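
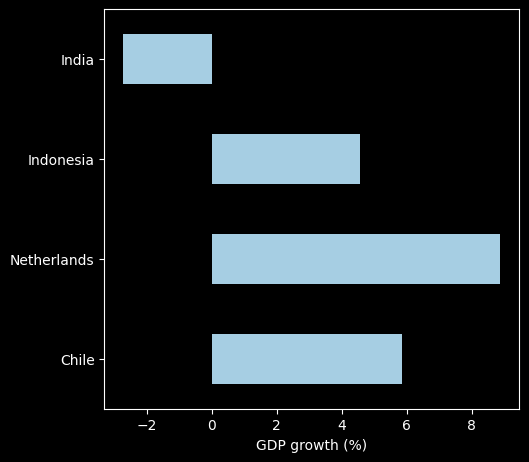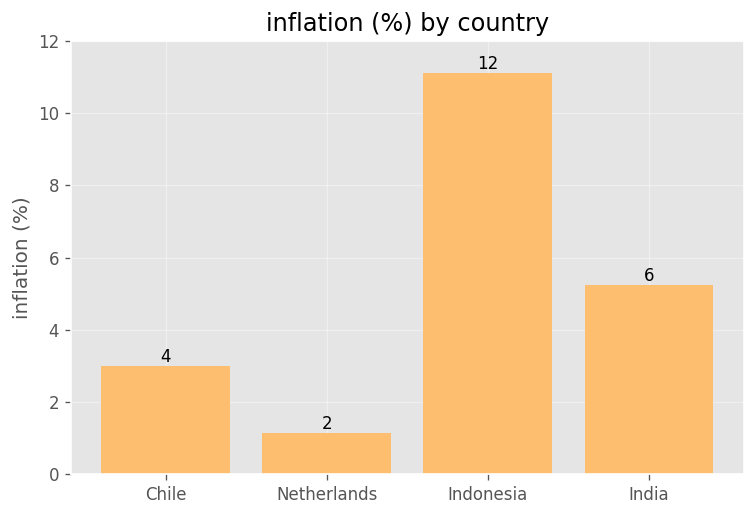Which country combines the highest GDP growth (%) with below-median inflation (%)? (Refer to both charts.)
Netherlands

Chart 2 median inflation (%) ≈ 4; below-median countries: Chile, Netherlands. Among those, Netherlands has the highest GDP growth (%) (≈ 9).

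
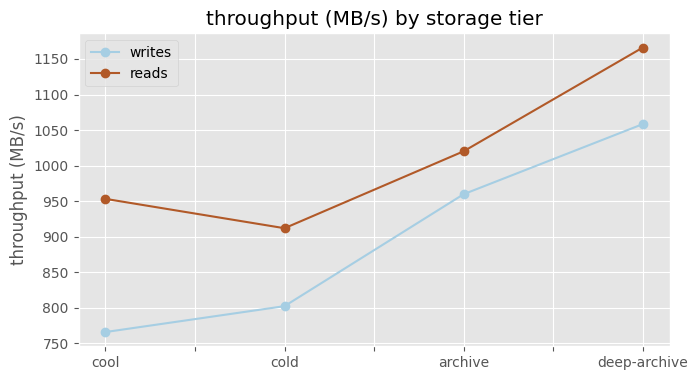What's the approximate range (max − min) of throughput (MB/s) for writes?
≈ 300

Max deep-archive ≈ 1050, min cool ≈ 750; range ≈ 300.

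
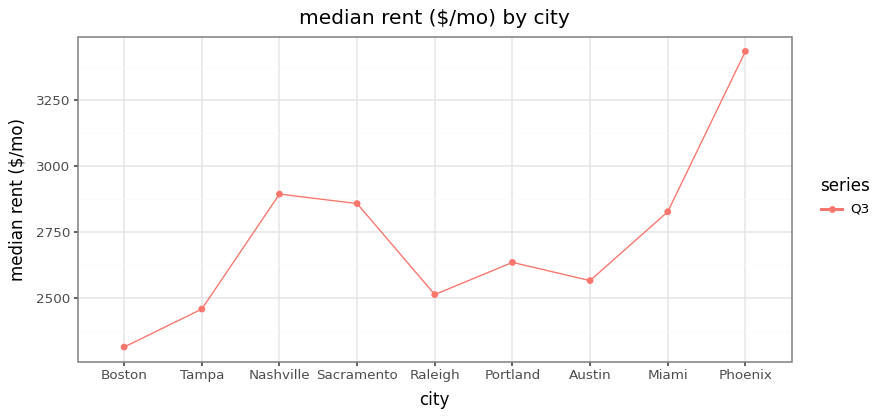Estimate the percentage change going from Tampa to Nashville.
≈ +16%

Tampa ≈ 2500, Nashville ≈ 2900; (2900 − 2500) / 2500 ≈ +16%.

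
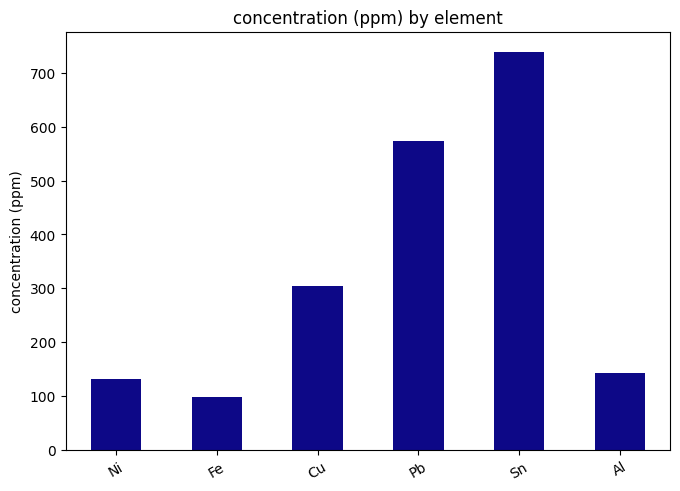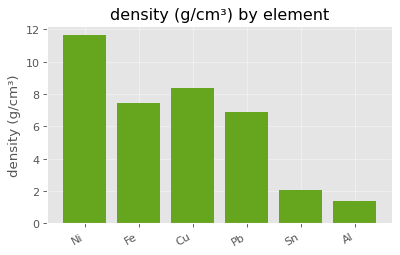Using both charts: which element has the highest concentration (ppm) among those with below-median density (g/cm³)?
Chart 2 median density (g/cm³) ≈ 8; below-median elements: Pb, Sn, Al. Among those, Sn has the highest concentration (ppm) (≈ 700).

Sn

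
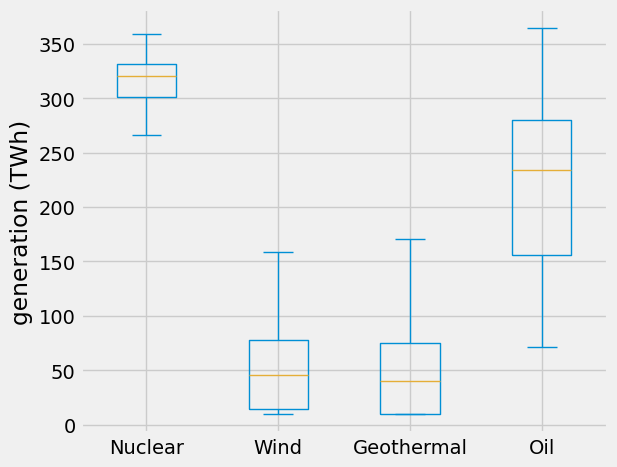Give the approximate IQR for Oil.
Q3 ≈ 275, Q1 ≈ 150; IQR ≈ 125.

≈ 125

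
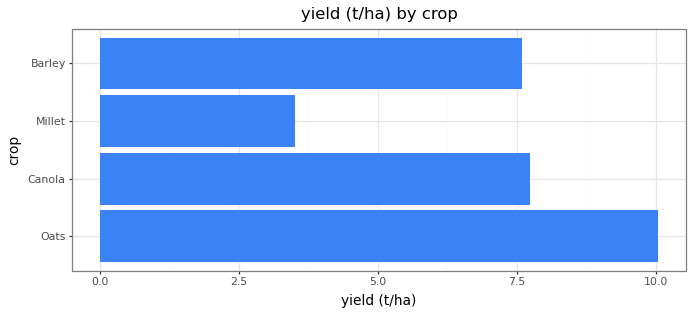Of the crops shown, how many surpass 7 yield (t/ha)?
3

Above 7: Oats, Canola, Barley.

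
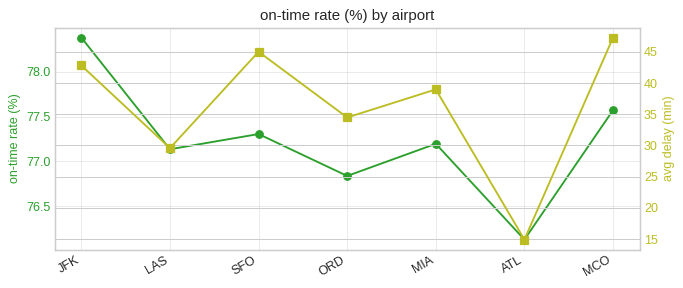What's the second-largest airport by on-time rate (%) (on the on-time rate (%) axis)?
Top 3 (on the on-time rate (%) axis): JFK ≈ 78.4, MCO ≈ 77.6, SFO ≈ 77.4.

MCO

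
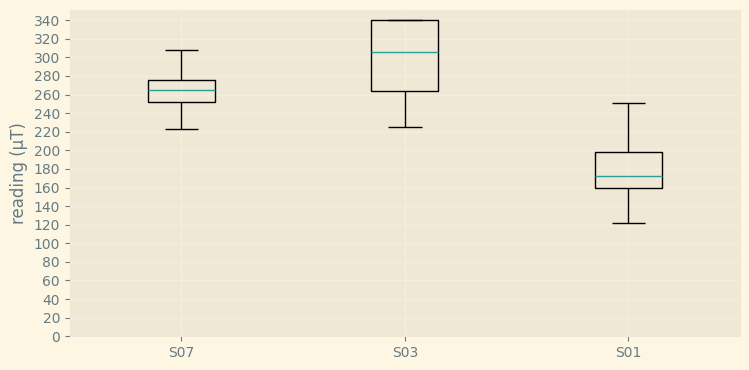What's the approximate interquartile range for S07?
Q3 ≈ 280, Q1 ≈ 260; IQR ≈ 20.

≈ 20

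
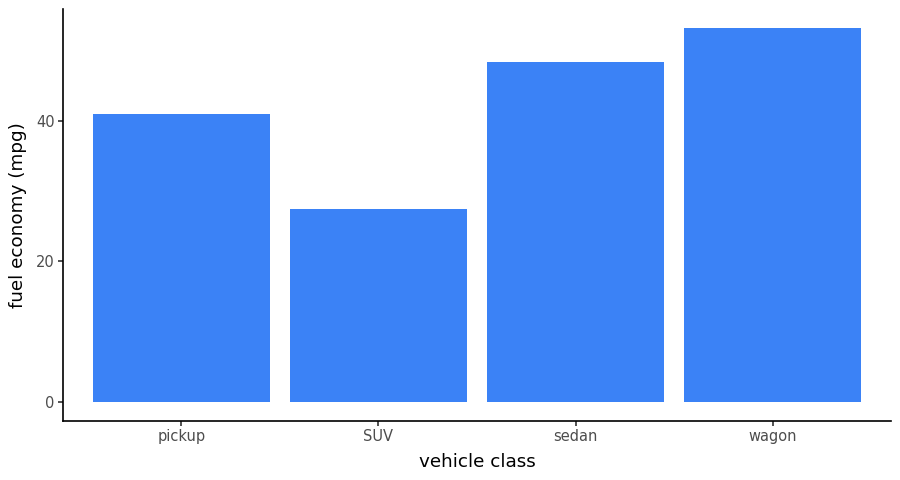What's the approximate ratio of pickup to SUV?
pickup ≈ 40, SUV ≈ 30; 40/30 ≈ 1.33.

≈ 1.33×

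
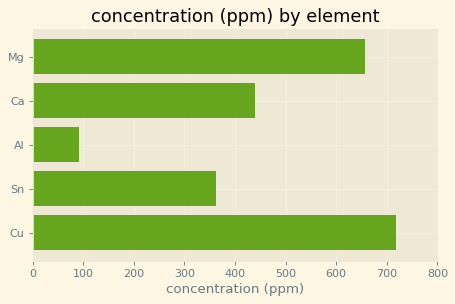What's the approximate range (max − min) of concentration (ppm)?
Max Cu ≈ 700, min Al ≈ 100; range ≈ 600.

≈ 600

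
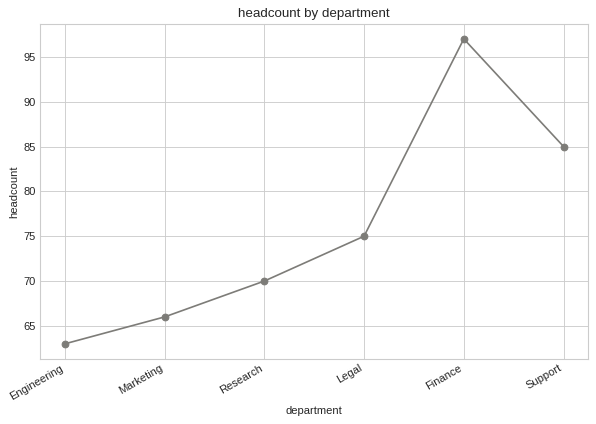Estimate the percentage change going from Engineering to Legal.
Engineering ≈ 65, Legal ≈ 75; (75 − 65) / 65 ≈ +15.4%.

≈ +15.4%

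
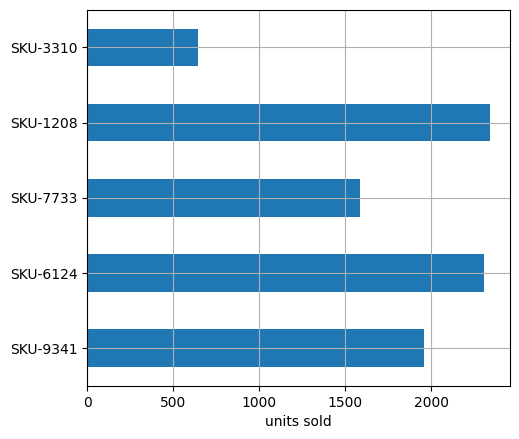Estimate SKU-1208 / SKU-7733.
SKU-1208 ≈ 2400, SKU-7733 ≈ 1600; 2400/1600 ≈ 1.5.

≈ 1.5×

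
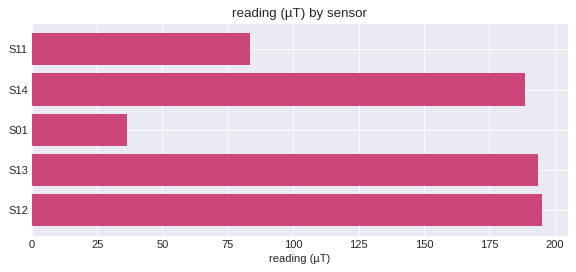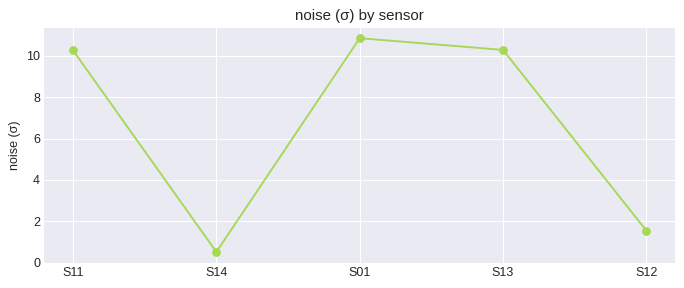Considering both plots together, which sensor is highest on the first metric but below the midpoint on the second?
Chart 2 median noise (σ) ≈ 10; below-median sensors: S14, S12. Among those, S12 has the highest reading (µT) (≈ 200).

S12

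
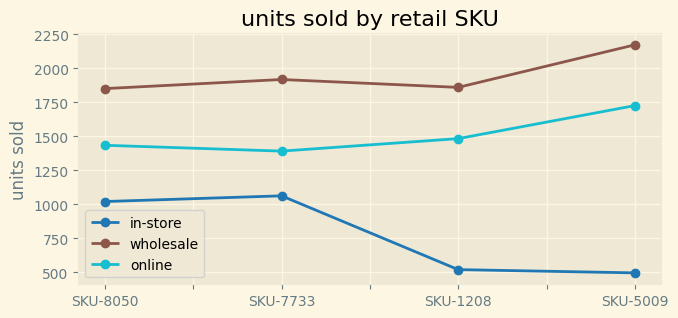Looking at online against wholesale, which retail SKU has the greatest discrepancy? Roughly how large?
SKU-7733, ≈ 600

SKU-7733: online ≈ 1400, wholesale ≈ 2000 → gap ≈ 600. Next-largest (SKU-5009) is only ≈ 400.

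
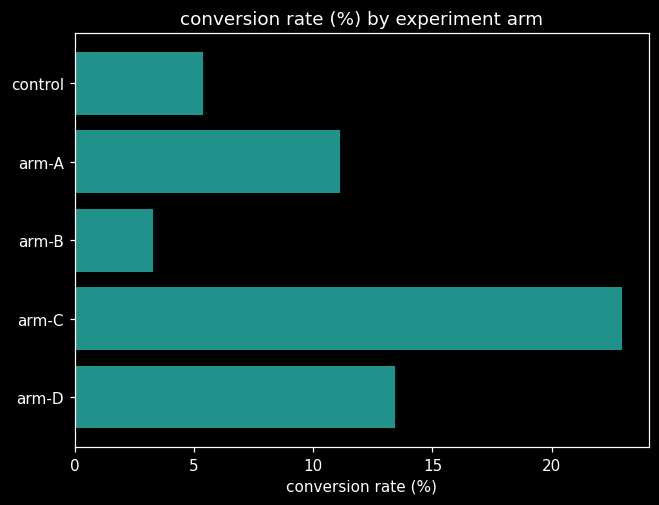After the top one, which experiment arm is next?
Top 3: arm-C ≈ 22, arm-D ≈ 14, arm-A ≈ 12.

arm-D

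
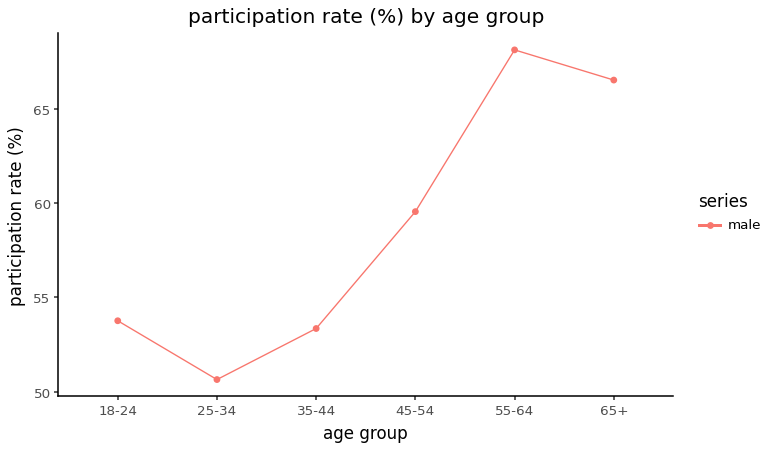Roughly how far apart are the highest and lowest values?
≈ 18

Max 55-64 ≈ 68, min 25-34 ≈ 50; range ≈ 18.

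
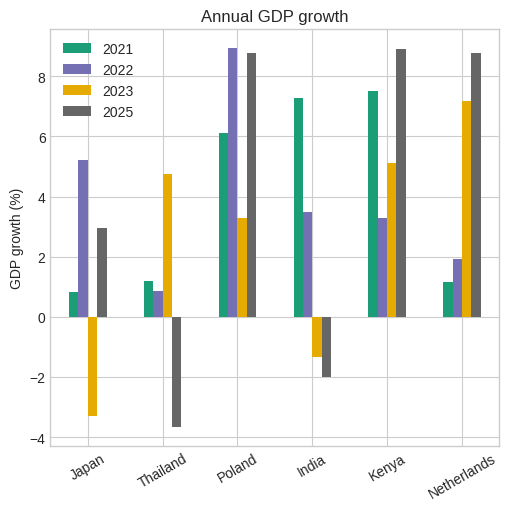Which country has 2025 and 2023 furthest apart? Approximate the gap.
Thailand, ≈ 8 %

Thailand: 2025 ≈ -4, 2023 ≈ 4 → gap ≈ 8. Next-largest (Japan) is only ≈ 6.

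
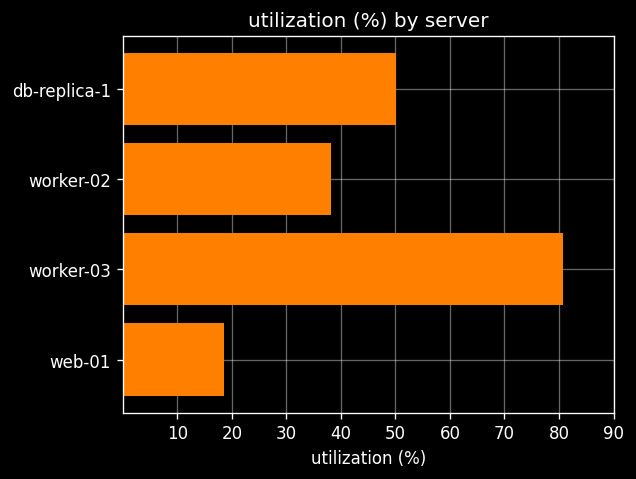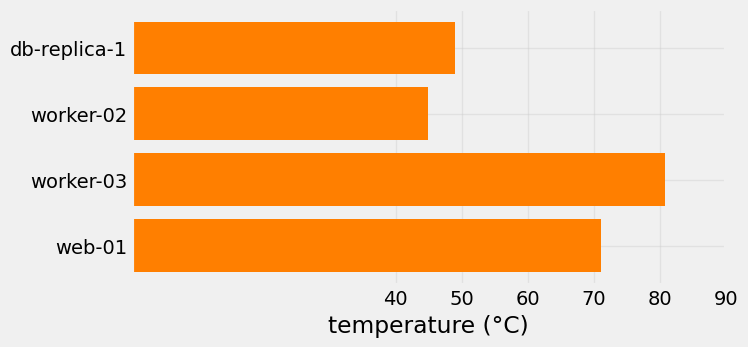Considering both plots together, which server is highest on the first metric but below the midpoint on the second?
db-replica-1

Chart 2 median temperature (°C) ≈ 60; below-median servers: db-replica-1, worker-02. Among those, db-replica-1 has the highest utilization (%) (≈ 50).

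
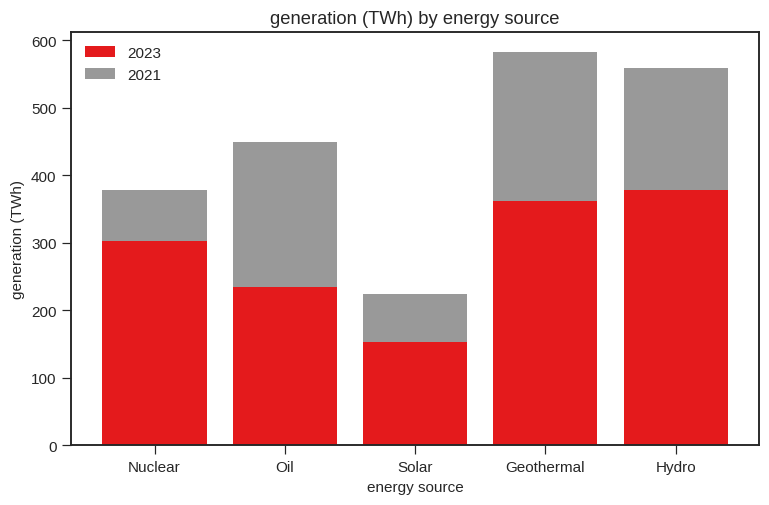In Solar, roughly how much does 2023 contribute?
≈ 150

2023 top ≈ 150, bottom ≈ 0; segment ≈ 150.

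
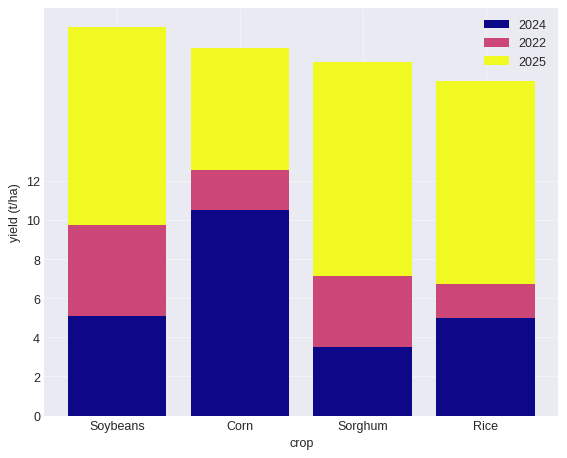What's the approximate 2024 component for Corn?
2024 top ≈ 10, bottom ≈ 0; segment ≈ 10.

≈ 10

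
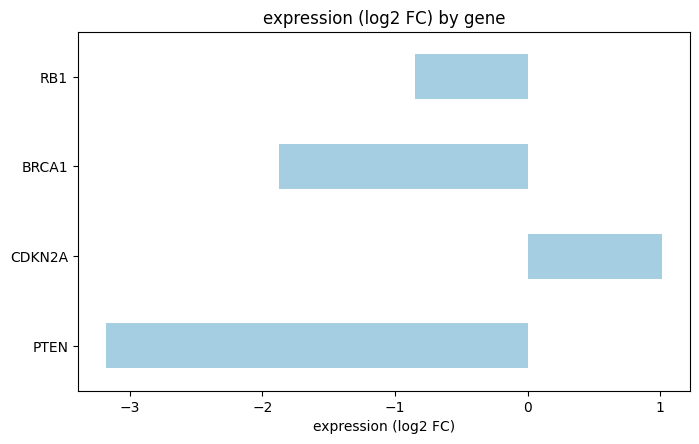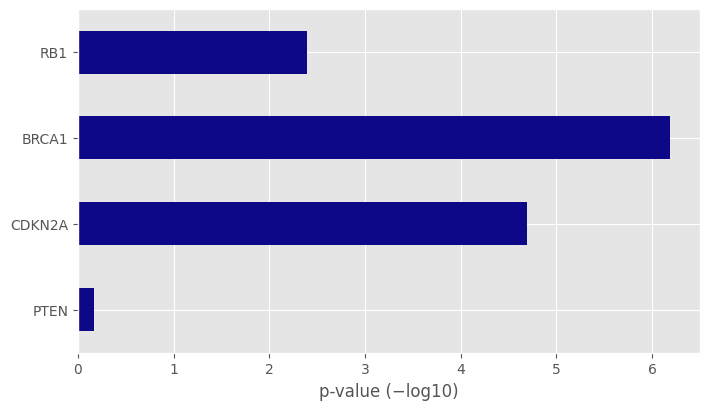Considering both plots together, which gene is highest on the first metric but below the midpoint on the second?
RB1

Chart 2 median p-value (−log10) ≈ 4; below-median genes: PTEN, RB1. Among those, RB1 has the highest expression (log2 FC) (≈ -0.9).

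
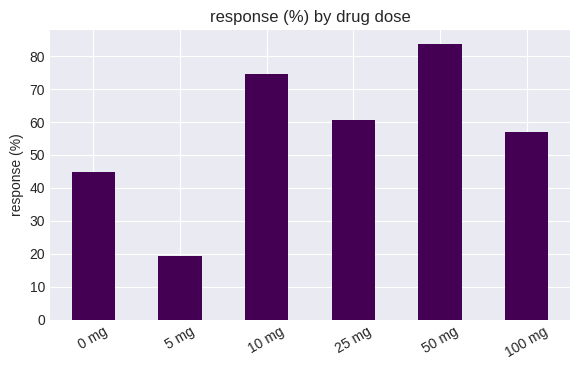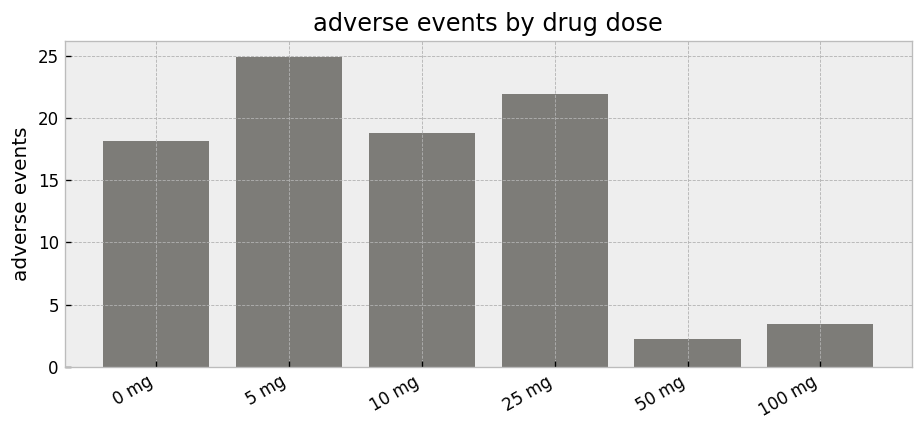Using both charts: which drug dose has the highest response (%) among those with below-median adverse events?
50 mg

Chart 2 median adverse events ≈ 20; below-median drug doses: 0 mg, 50 mg, 100 mg. Among those, 50 mg has the highest response (%) (≈ 80).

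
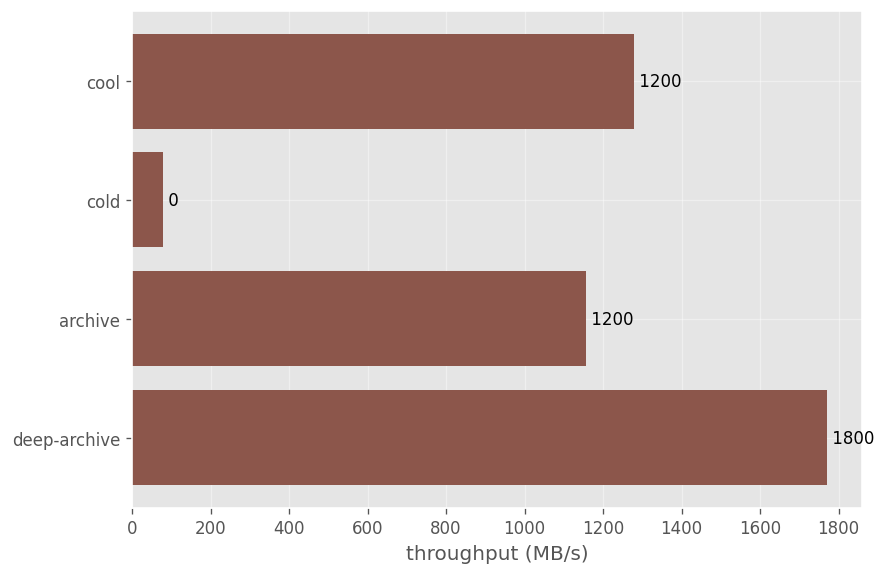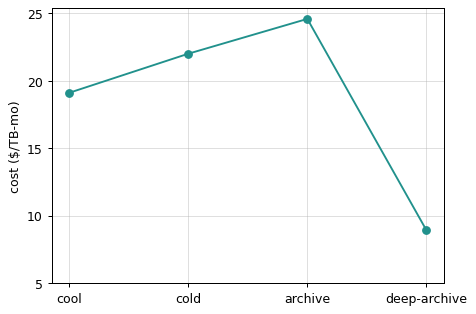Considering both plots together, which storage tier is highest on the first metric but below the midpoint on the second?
deep-archive

Chart 2 median cost ($/TB-mo) ≈ 20; below-median storage tiers: cool, deep-archive. Among those, deep-archive has the highest throughput (MB/s) (≈ 1800).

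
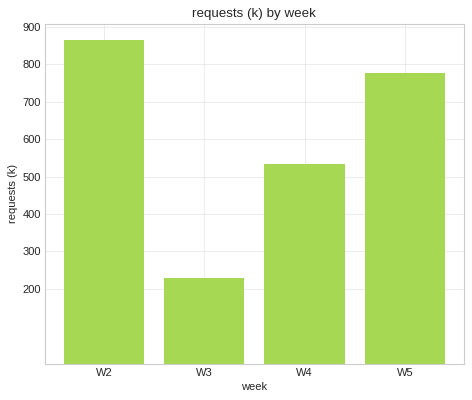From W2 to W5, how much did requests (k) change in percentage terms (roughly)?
W2 ≈ 900, W5 ≈ 800; (800 − 900) / 900 ≈ -11.1%.

≈ -11.1%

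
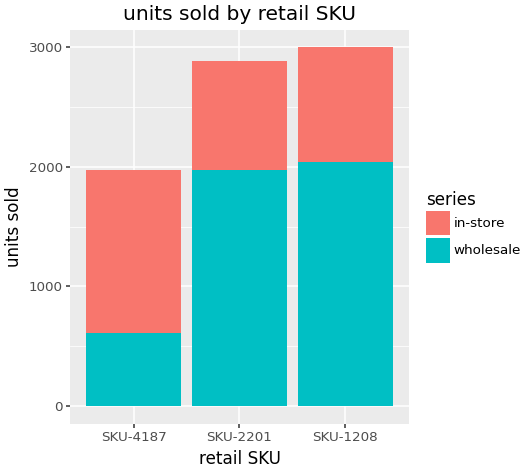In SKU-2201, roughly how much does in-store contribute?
in-store top ≈ 3000, bottom ≈ 2000; segment ≈ 1000.

≈ 1000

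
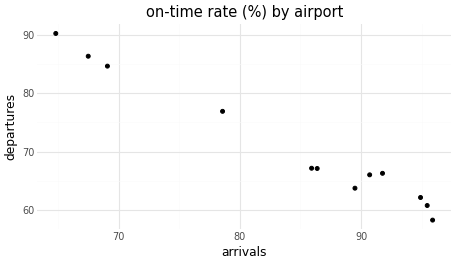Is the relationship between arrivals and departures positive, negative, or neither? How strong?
negative, strong

Points are negatively correlated; strong (|r| ≈ 1.0).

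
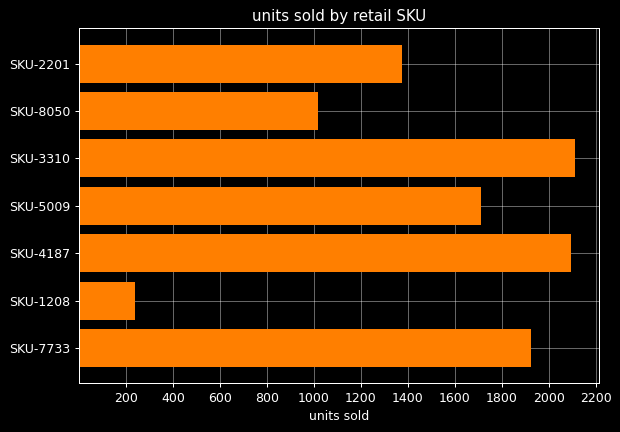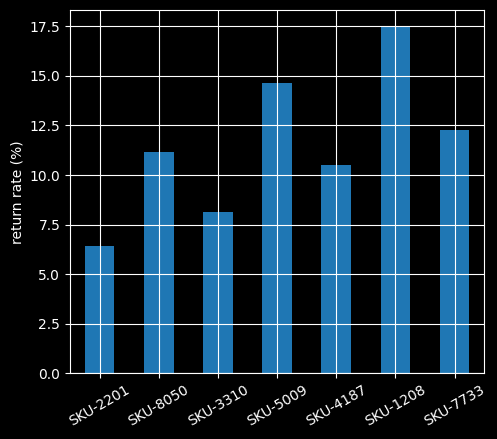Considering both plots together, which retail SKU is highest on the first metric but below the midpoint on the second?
Chart 2 median return rate (%) ≈ 12; below-median retail SKUs: SKU-2201, SKU-3310, SKU-4187. Among those, SKU-3310 has the highest units sold (≈ 2200).

SKU-3310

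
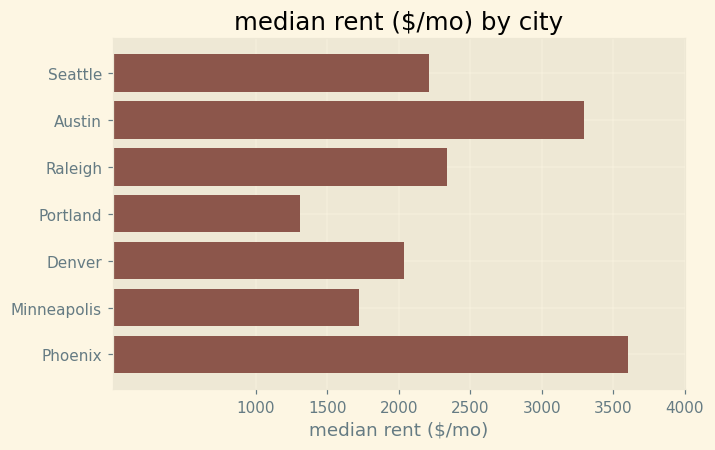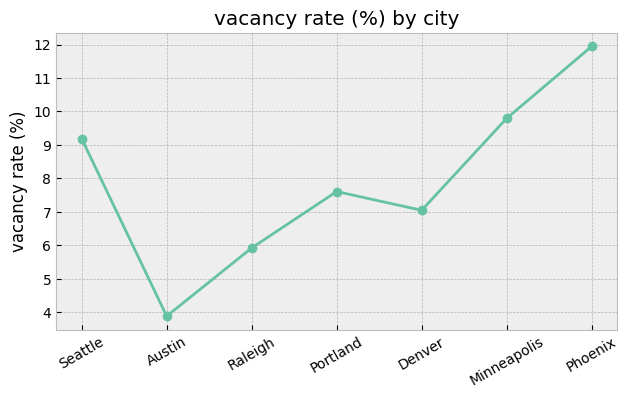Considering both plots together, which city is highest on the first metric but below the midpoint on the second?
Chart 2 median vacancy rate (%) ≈ 8; below-median cities: Austin, Raleigh, Denver. Among those, Austin has the highest median rent ($/mo) (≈ 3500).

Austin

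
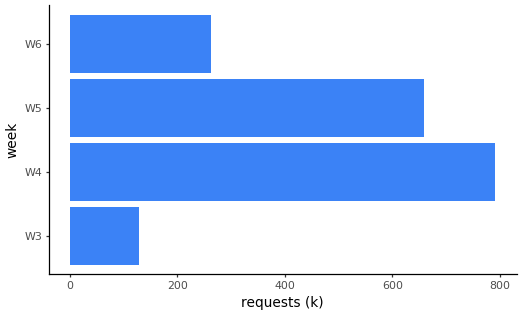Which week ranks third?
Top 4: W4 ≈ 800, W5 ≈ 700, W6 ≈ 300, W3 ≈ 100.

W6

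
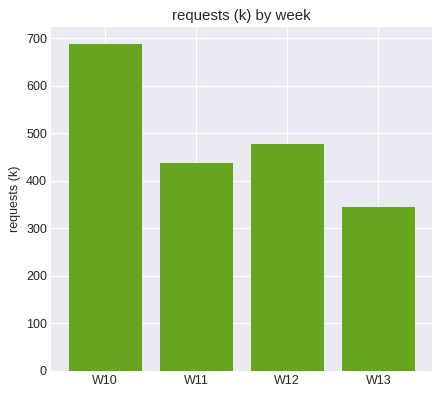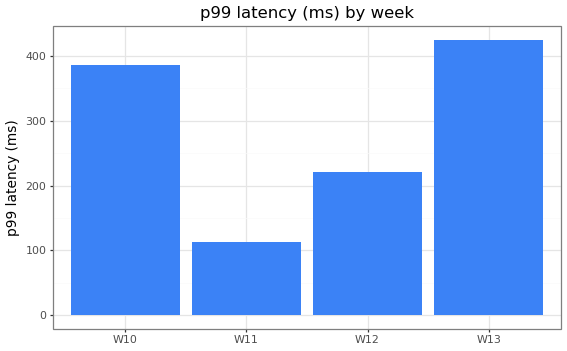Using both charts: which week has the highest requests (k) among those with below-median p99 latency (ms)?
W12

Chart 2 median p99 latency (ms) ≈ 300; below-median weeks: W11, W12. Among those, W12 has the highest requests (k) (≈ 500).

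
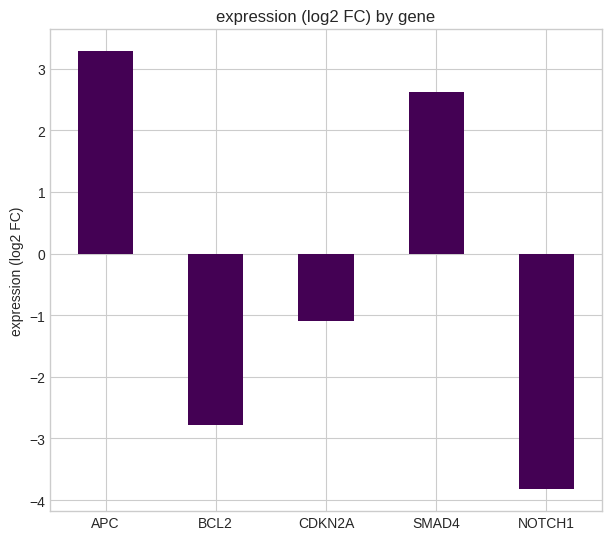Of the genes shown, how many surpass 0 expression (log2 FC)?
Above 0: APC, SMAD4.

2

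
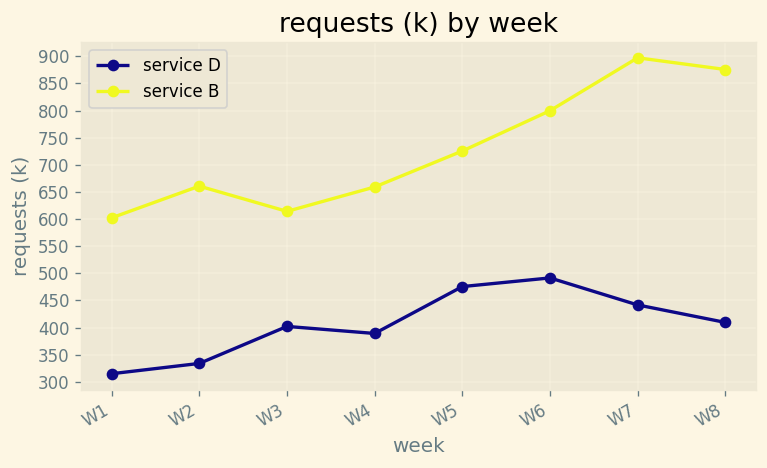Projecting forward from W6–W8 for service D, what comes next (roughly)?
Last three: 500, 450, 400 → slope ≈ -50/step → next ≈ 350.

≈ 350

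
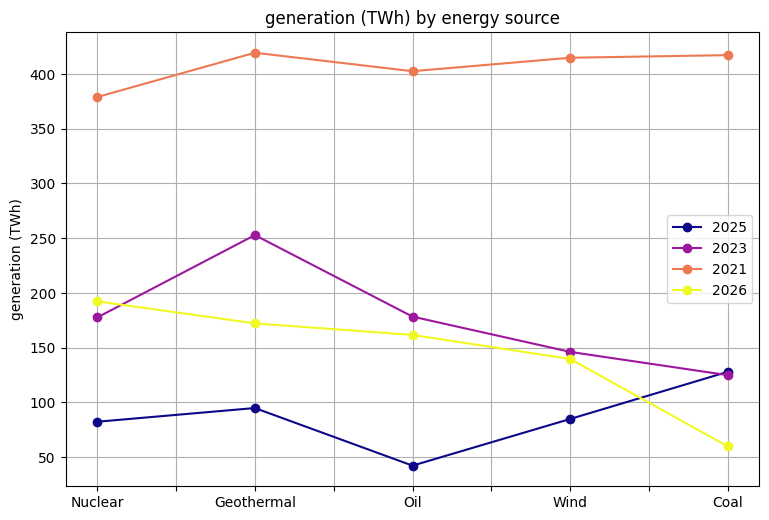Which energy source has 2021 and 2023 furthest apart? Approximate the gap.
Coal, ≈ 300 TWh

Coal: 2021 ≈ 400, 2023 ≈ 100 → gap ≈ 300. Next-largest (Wind) is only ≈ 250.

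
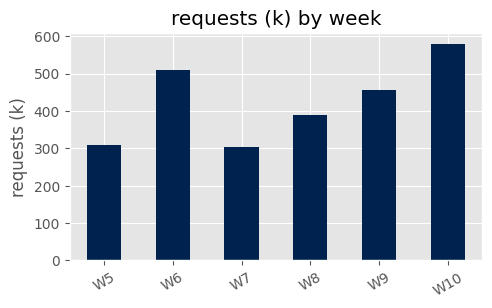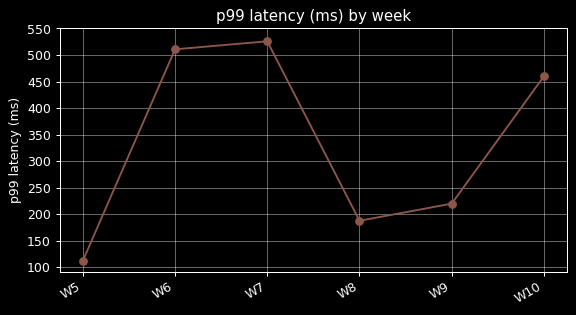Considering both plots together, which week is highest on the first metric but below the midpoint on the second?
Chart 2 median p99 latency (ms) ≈ 350; below-median weeks: W5, W8, W9. Among those, W9 has the highest requests (k) (≈ 500).

W9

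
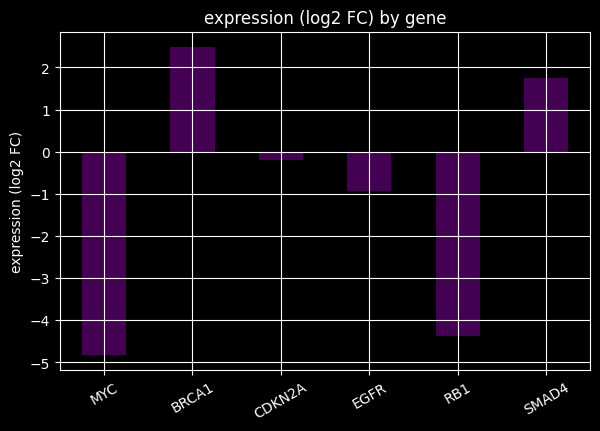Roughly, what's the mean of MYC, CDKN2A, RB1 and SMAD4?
(-5 + 0 + -4 + 2) / 4 ≈ -2.

≈ -2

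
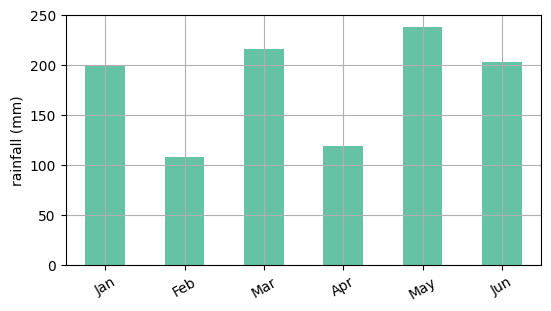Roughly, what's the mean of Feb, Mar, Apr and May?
(100 + 220 + 120 + 240) / 4 ≈ 170.

≈ 170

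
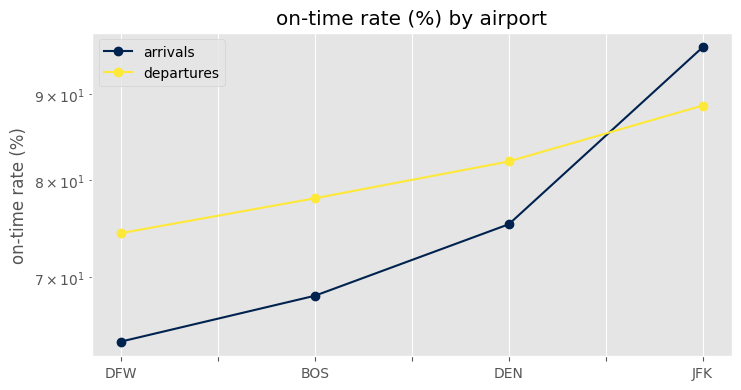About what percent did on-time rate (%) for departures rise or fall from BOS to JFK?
≈ +12.5%

BOS ≈ 80, JFK ≈ 90; (90 − 80) / 80 ≈ +12.5%.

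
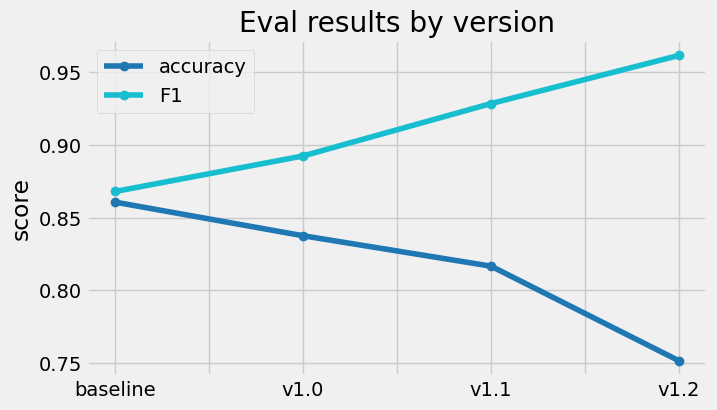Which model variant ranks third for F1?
v1.0

Top 4 for F1: v1.2 ≈ 0.96, v1.1 ≈ 0.92, v1.0 ≈ 0.90, baseline ≈ 0.86.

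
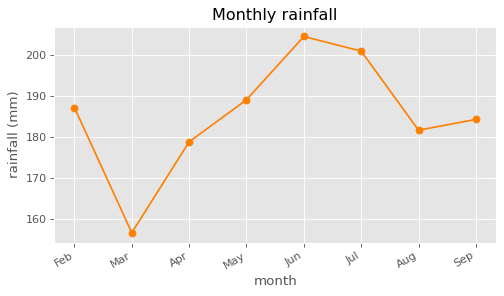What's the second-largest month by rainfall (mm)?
Top 3: Jun ≈ 205, Jul ≈ 200, May ≈ 190.

Jul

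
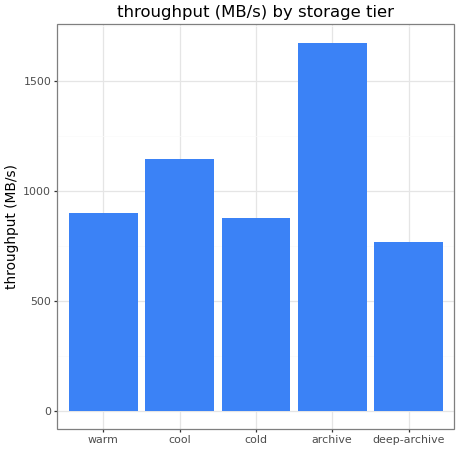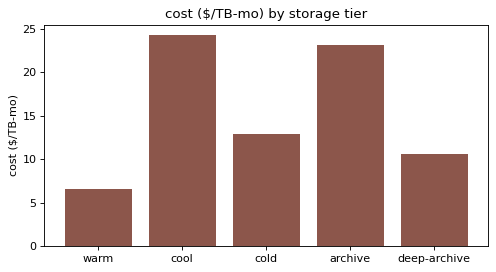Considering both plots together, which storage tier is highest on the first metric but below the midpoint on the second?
Chart 2 median cost ($/TB-mo) ≈ 15; below-median storage tiers: warm, deep-archive. Among those, warm has the highest throughput (MB/s) (≈ 1000).

warm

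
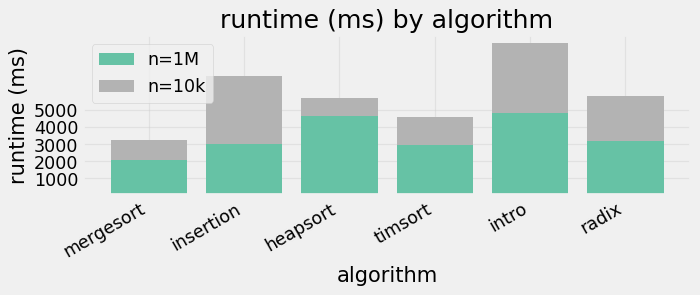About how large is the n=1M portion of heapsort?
n=1M top ≈ 5000, bottom ≈ 0; segment ≈ 5000.

≈ 5000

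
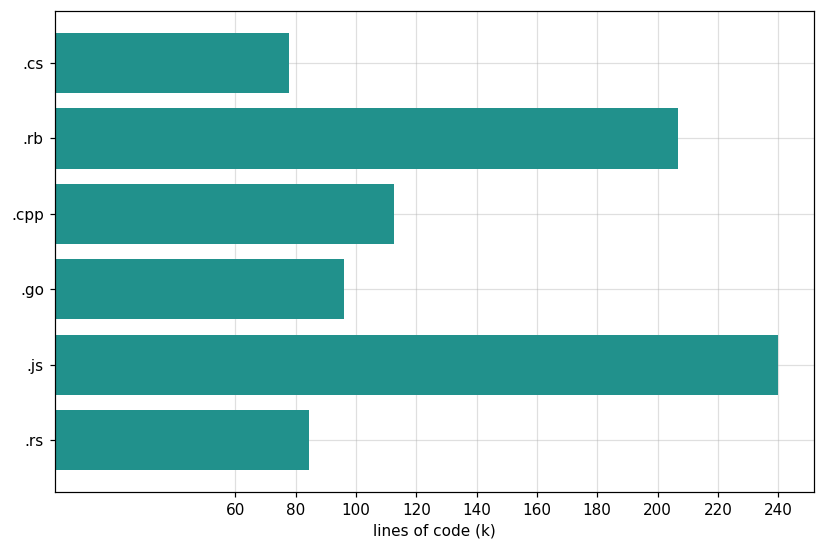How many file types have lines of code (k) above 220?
1

Above 220: .js.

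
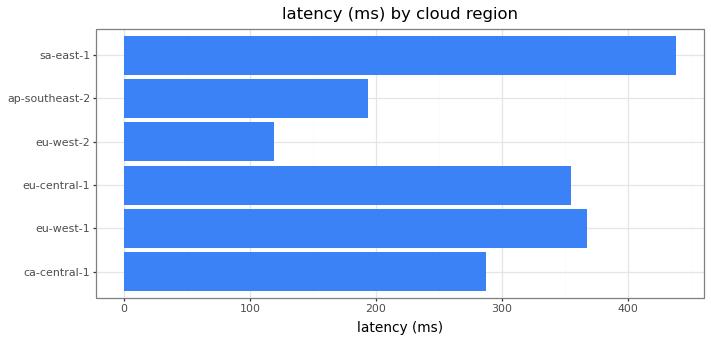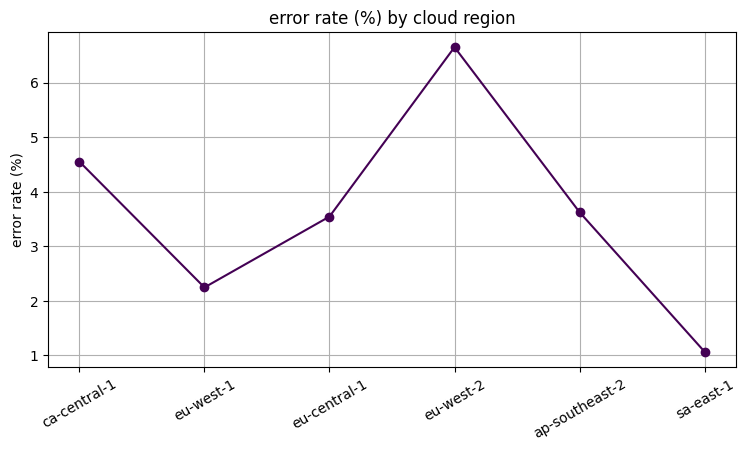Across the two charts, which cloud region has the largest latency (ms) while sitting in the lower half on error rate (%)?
Chart 2 median error rate (%) ≈ 4; below-median cloud regions: eu-west-1, eu-central-1, sa-east-1. Among those, sa-east-1 has the highest latency (ms) (≈ 450).

sa-east-1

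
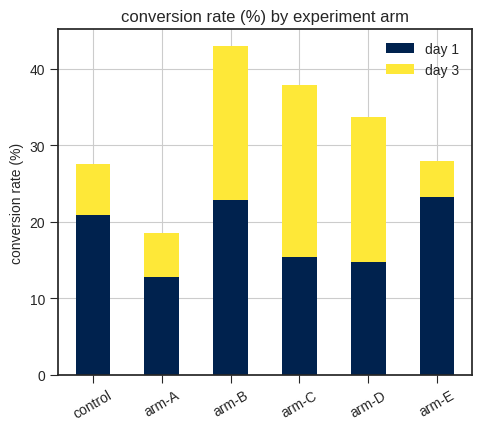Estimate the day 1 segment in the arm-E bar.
day 1 top ≈ 25, bottom ≈ 0; segment ≈ 25.

≈ 25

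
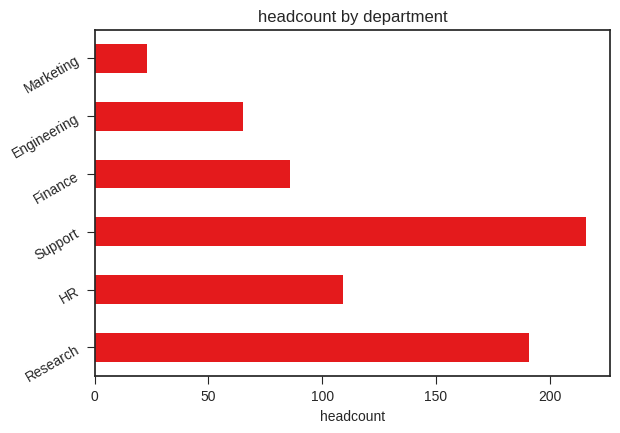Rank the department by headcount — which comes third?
Top 4: Support ≈ 220, Research ≈ 200, HR ≈ 100, Finance ≈ 80.

HR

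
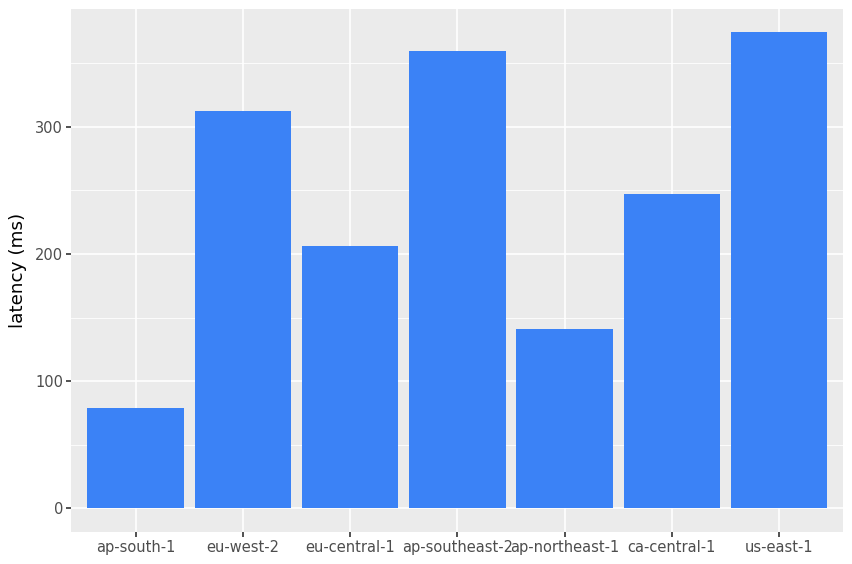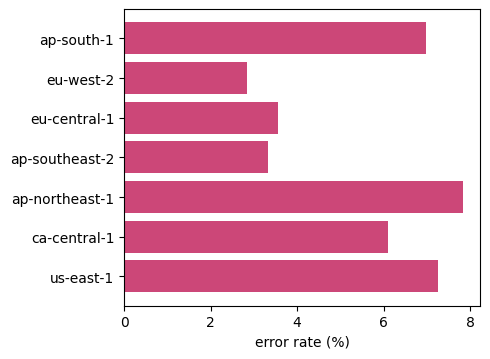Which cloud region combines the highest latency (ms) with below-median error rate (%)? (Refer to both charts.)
Chart 2 median error rate (%) ≈ 6; below-median cloud regions: eu-west-2, eu-central-1, ap-southeast-2. Among those, ap-southeast-2 has the highest latency (ms) (≈ 350).

ap-southeast-2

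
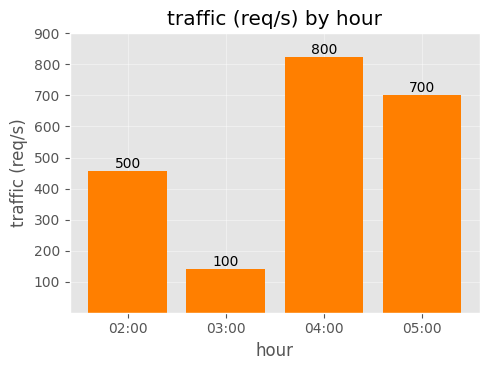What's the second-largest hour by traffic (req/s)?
05:00

Top 3: 04:00 ≈ 800, 05:00 ≈ 700, 02:00 ≈ 500.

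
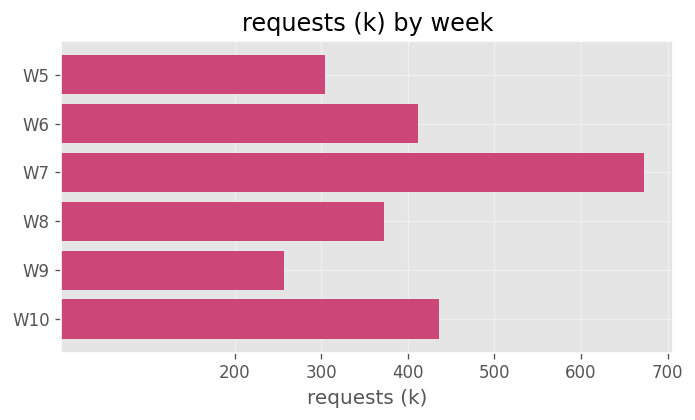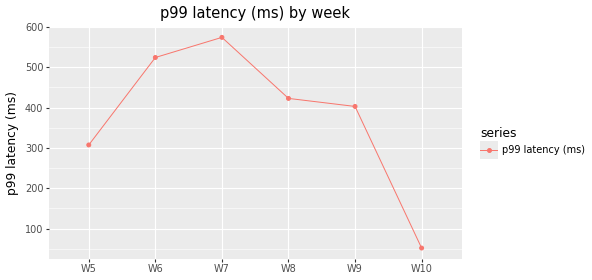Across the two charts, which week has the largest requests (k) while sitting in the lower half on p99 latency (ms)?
W10

Chart 2 median p99 latency (ms) ≈ 400; below-median weeks: W5, W9, W10. Among those, W10 has the highest requests (k) (≈ 400).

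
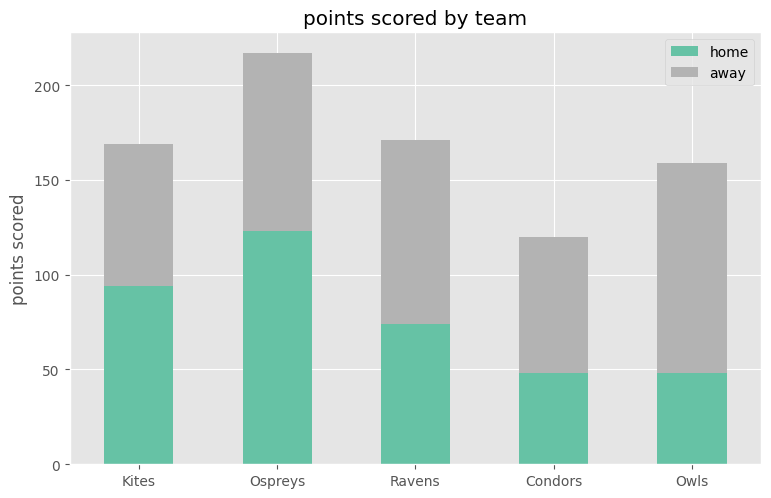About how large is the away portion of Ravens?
≈ 100

away top ≈ 180, bottom ≈ 80; segment ≈ 100.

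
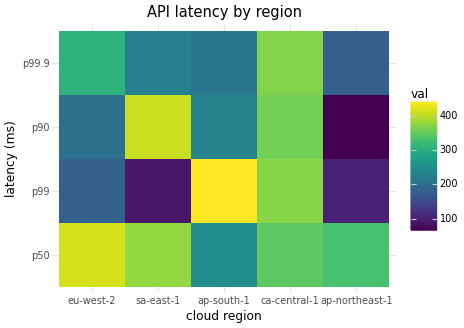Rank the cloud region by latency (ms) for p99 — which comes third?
eu-west-2

Top 4 for p99: ap-south-1 ≈ 450, ca-central-1 ≈ 350, eu-west-2 ≈ 200, ap-northeast-1 ≈ 100.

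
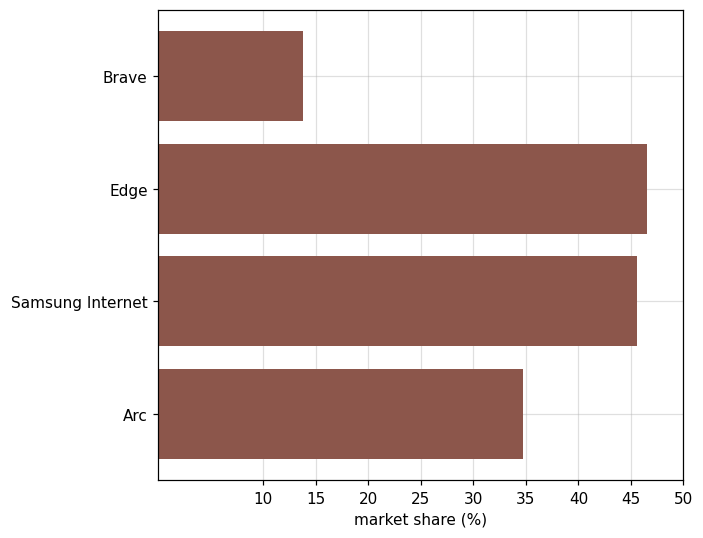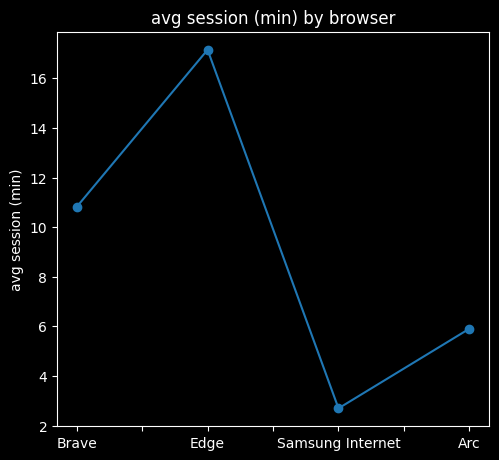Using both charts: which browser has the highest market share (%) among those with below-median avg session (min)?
Samsung Internet

Chart 2 median avg session (min) ≈ 8; below-median browsers: Samsung Internet, Arc. Among those, Samsung Internet has the highest market share (%) (≈ 45).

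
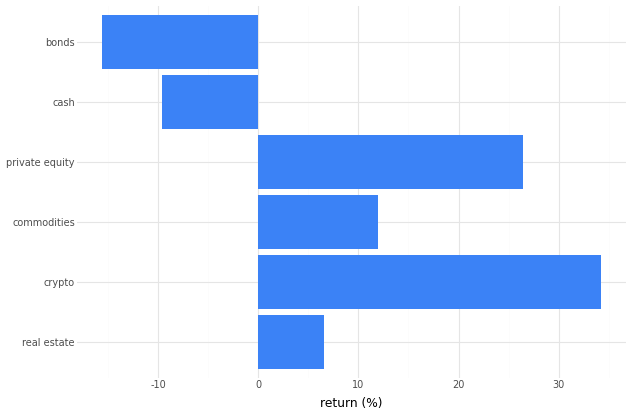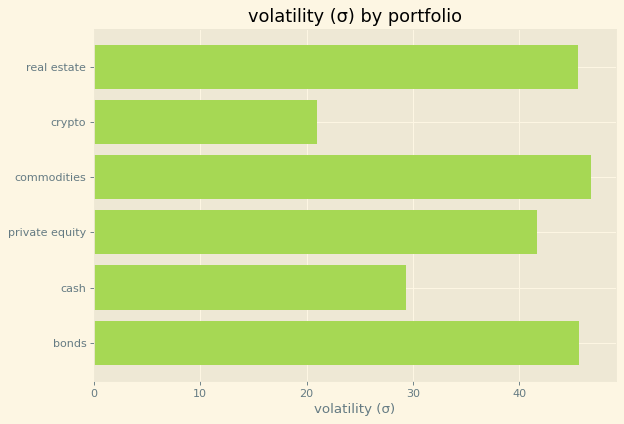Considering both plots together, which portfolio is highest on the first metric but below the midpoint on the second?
Chart 2 median volatility (σ) ≈ 45; below-median portfolios: crypto, private equity, cash. Among those, crypto has the highest return (%) (≈ 35).

crypto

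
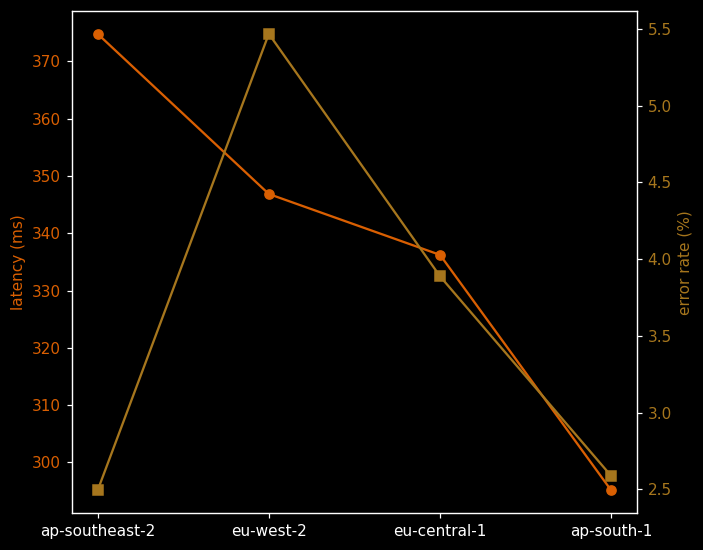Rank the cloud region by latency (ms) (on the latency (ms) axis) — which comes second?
eu-west-2

Top 3 (on the latency (ms) axis): ap-southeast-2 ≈ 370, eu-west-2 ≈ 350, eu-central-1 ≈ 340.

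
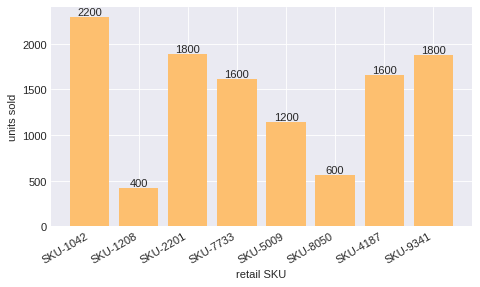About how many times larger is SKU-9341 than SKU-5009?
≈ 1.5×

SKU-9341 ≈ 1800, SKU-5009 ≈ 1200; 1800/1200 ≈ 1.5.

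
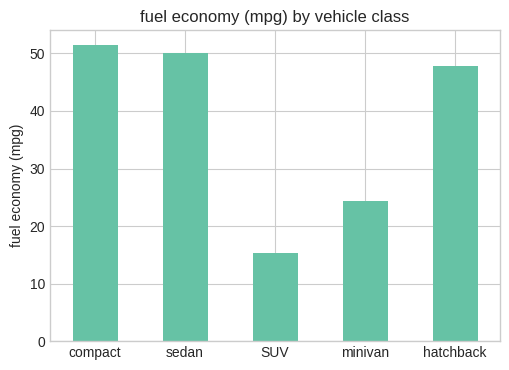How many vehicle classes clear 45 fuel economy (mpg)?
3

Above 45: compact, sedan, hatchback.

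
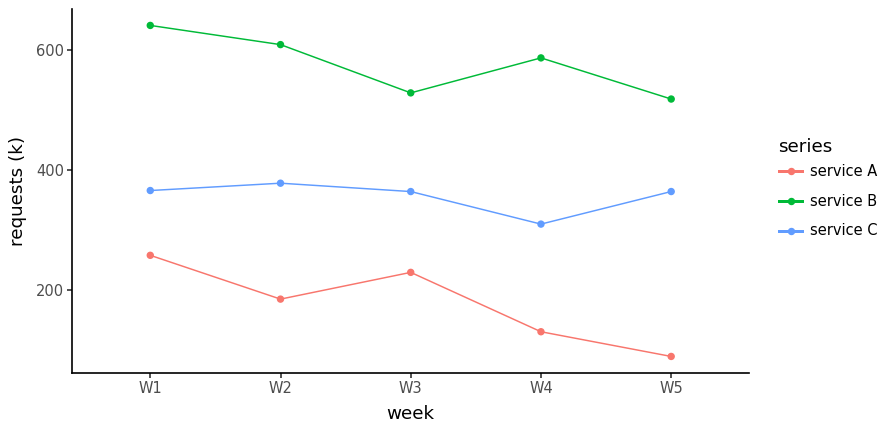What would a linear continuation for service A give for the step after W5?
Last three: 250, 150, 100 → slope ≈ -75/step → next ≈ 25.

≈ 25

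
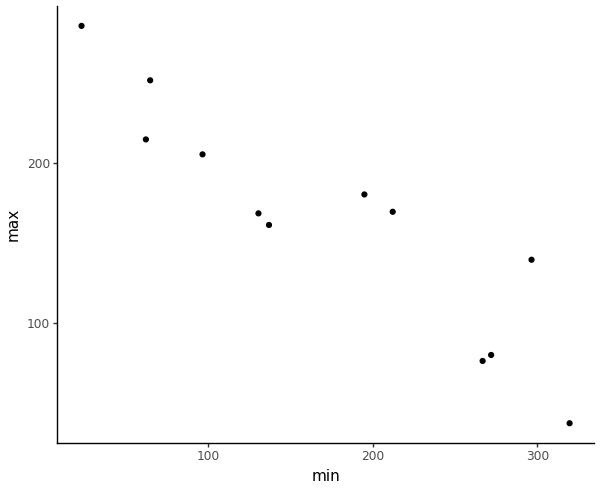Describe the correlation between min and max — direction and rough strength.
Points are negatively correlated; strong (|r| ≈ 0.9).

negative, strong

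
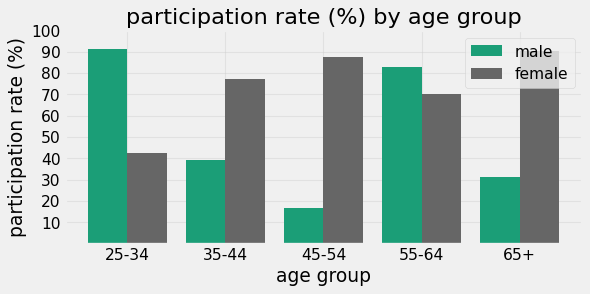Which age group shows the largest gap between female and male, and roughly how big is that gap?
45-54, ≈ 70 %

45-54: female ≈ 90, male ≈ 20 → gap ≈ 70. Next-largest (65+) is only ≈ 60.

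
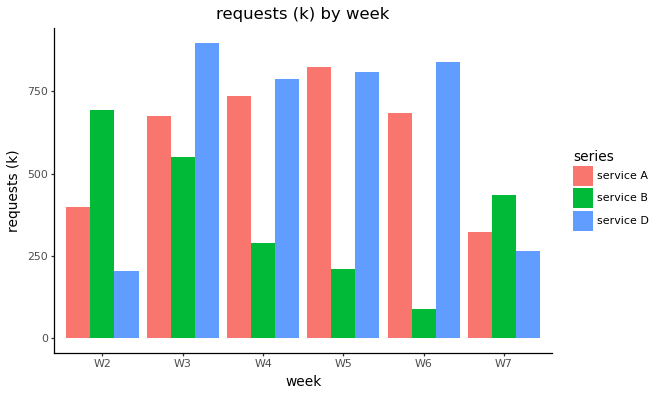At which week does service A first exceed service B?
W3

W2: service A ≈ 400 vs service B ≈ 700 (not yet); W3: service A ≈ 700 vs service B ≈ 500 (first crossover).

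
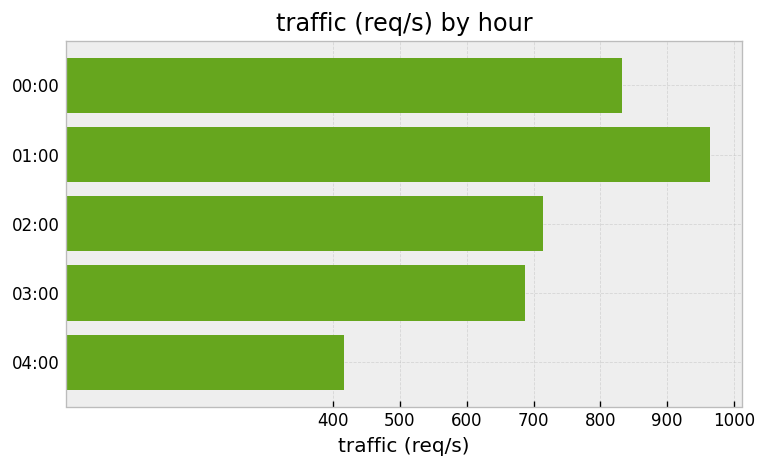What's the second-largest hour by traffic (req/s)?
Top 3: 01:00 ≈ 1000, 00:00 ≈ 800, 02:00 ≈ 700.

00:00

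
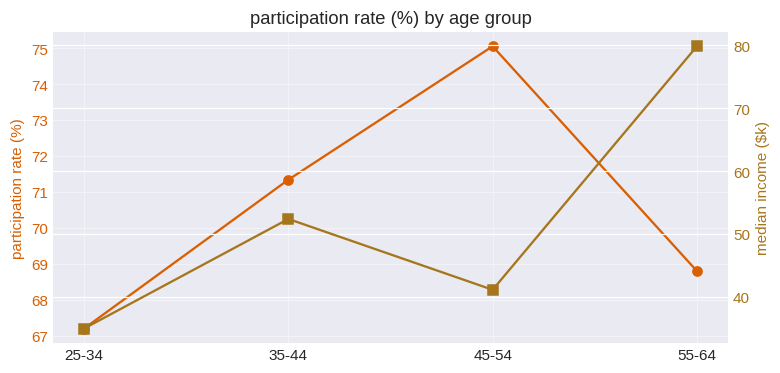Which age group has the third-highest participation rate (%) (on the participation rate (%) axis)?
Top 4 (on the participation rate (%) axis): 45-54 ≈ 75, 35-44 ≈ 71, 55-64 ≈ 69, 25-34 ≈ 67.

55-64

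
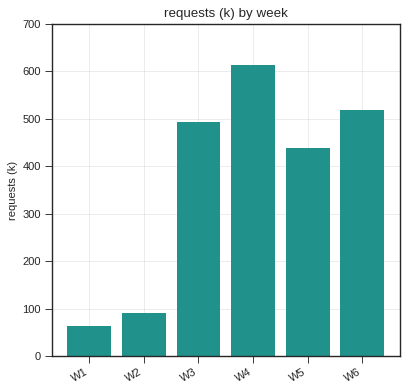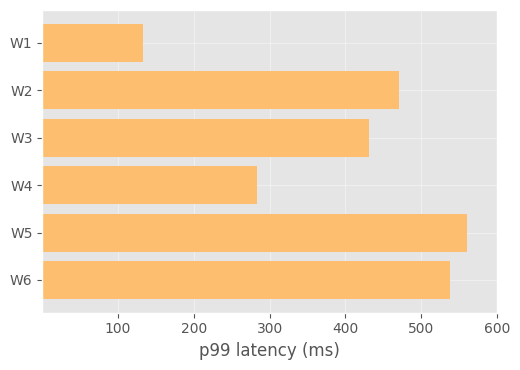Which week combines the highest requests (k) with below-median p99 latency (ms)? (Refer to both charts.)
W4

Chart 2 median p99 latency (ms) ≈ 500; below-median weeks: W1, W3, W4. Among those, W4 has the highest requests (k) (≈ 600).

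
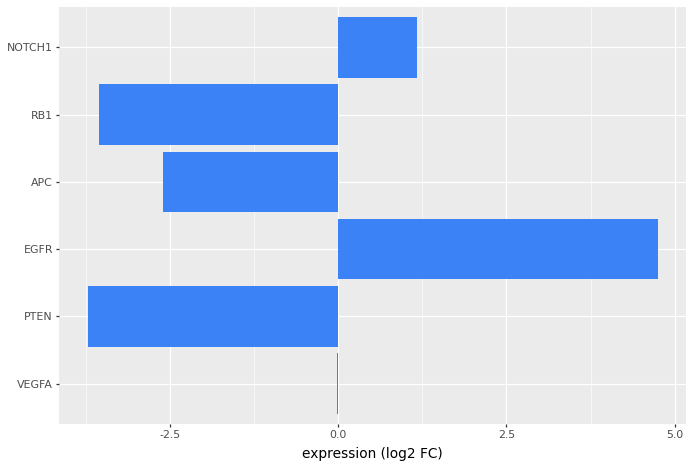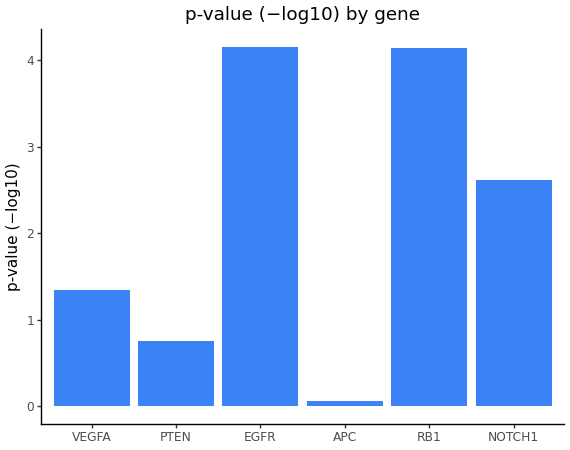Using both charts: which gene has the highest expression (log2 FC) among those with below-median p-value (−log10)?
Chart 2 median p-value (−log10) ≈ 2; below-median genes: VEGFA, PTEN, APC. Among those, VEGFA has the highest expression (log2 FC) (≈ 0).

VEGFA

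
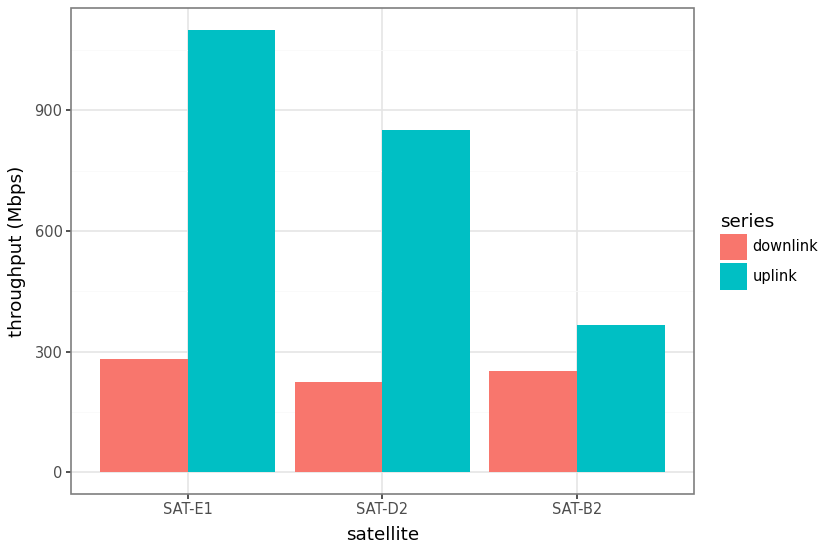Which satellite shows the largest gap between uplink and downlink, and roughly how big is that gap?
SAT-E1: uplink ≈ 1100, downlink ≈ 300 → gap ≈ 800. Next-largest (SAT-D2) is only ≈ 700.

SAT-E1, ≈ 800 Mbps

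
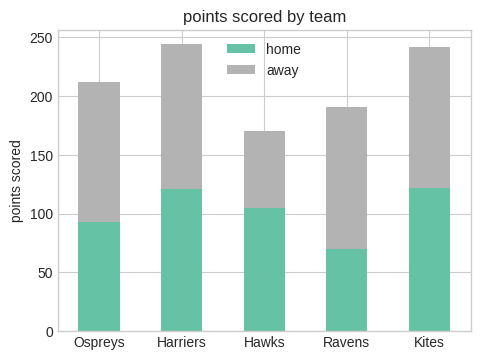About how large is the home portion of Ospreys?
home top ≈ 100, bottom ≈ 0; segment ≈ 100.

≈ 100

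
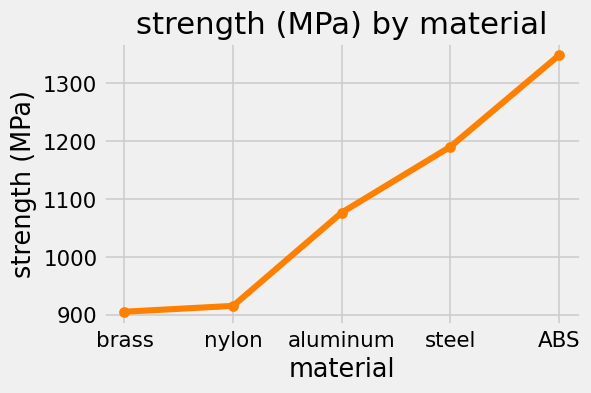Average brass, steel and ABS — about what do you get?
(900 + 1200 + 1350) / 3 ≈ 1150.

≈ 1150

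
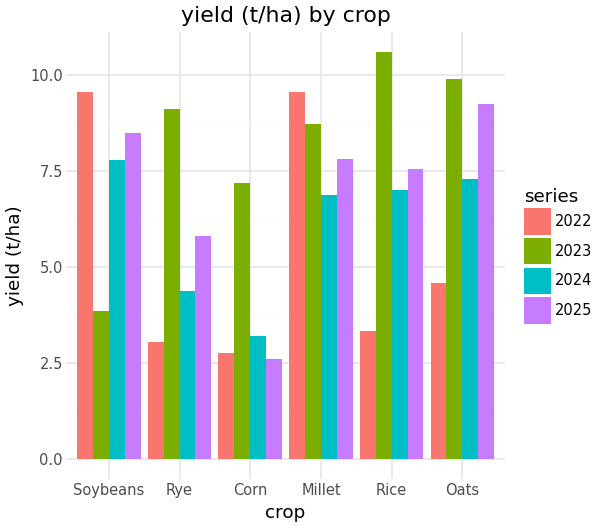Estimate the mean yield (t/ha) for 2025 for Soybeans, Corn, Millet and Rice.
(8 + 3 + 8 + 8) / 4 ≈ 7.

≈ 7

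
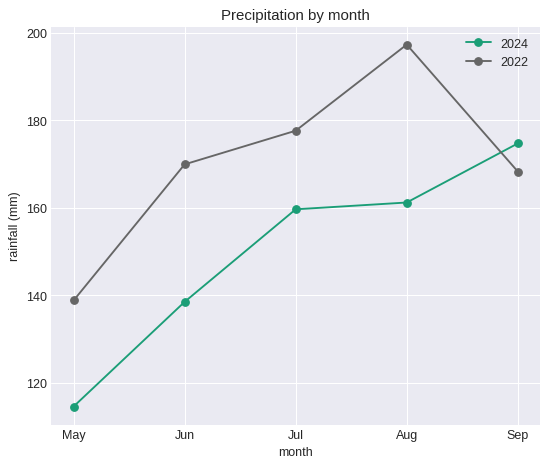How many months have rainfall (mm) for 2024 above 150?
Above 150: Jul, Aug, Sep.

3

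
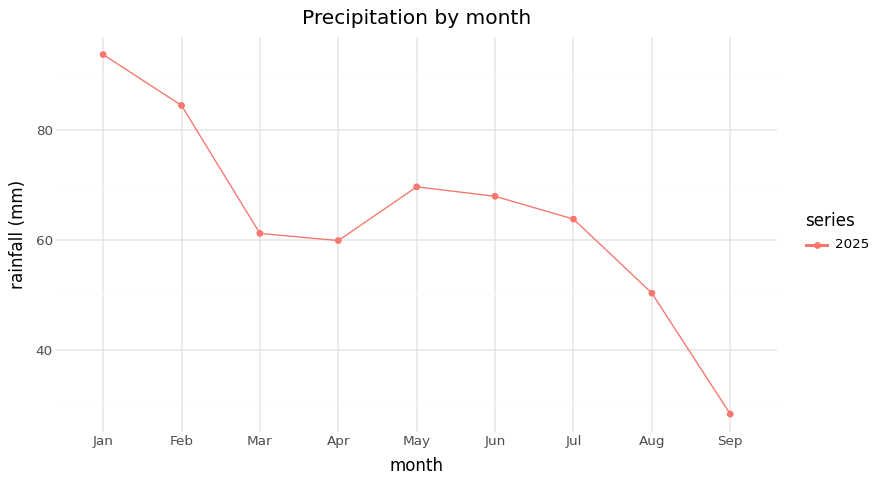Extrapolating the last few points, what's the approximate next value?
≈ 15

Last three: 60, 50, 30 → slope ≈ -15/step → next ≈ 15.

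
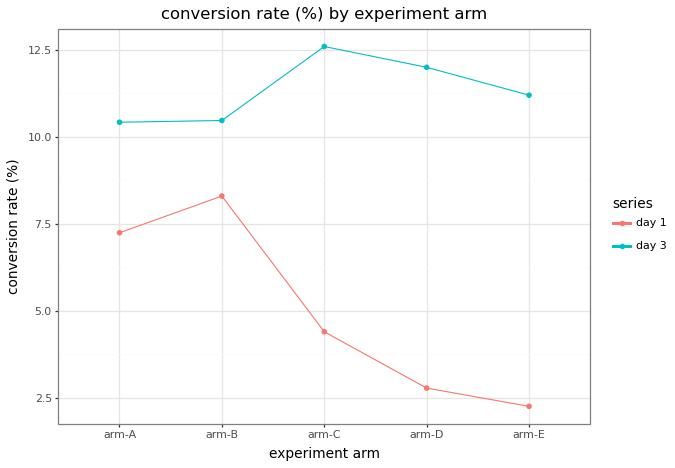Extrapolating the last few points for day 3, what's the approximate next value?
Last three: 13, 12, 11 → slope ≈ -1/step → next ≈ 10.

≈ 10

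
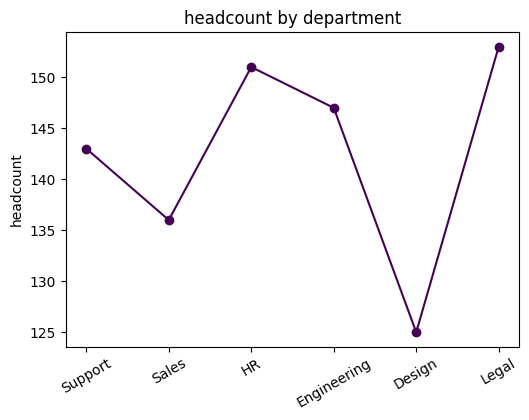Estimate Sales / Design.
≈ 1.08×

Sales ≈ 135, Design ≈ 125; 135/125 ≈ 1.08.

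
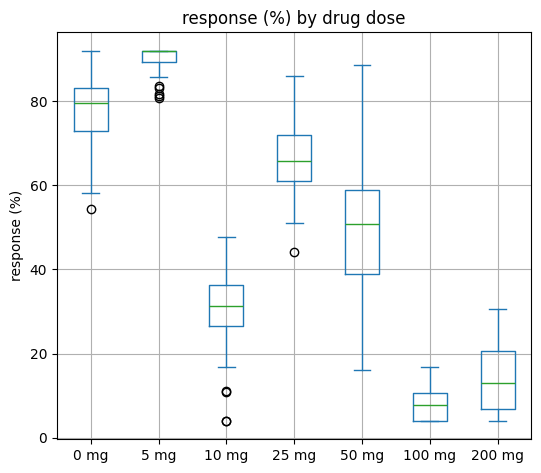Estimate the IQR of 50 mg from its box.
Q3 ≈ 60, Q1 ≈ 40; IQR ≈ 20.

≈ 20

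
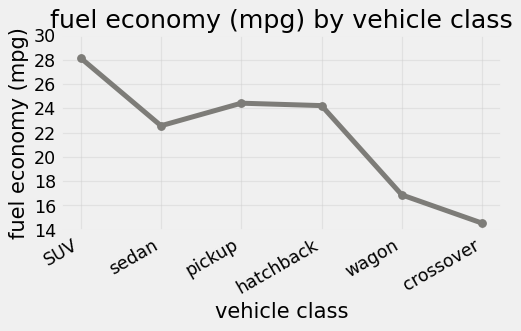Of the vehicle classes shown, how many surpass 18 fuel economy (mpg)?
Above 18: SUV, sedan, pickup, hatchback.

4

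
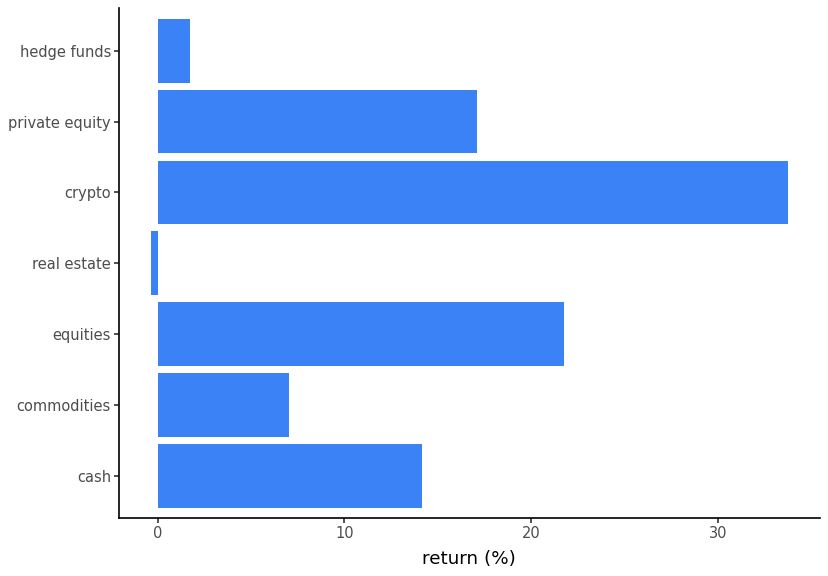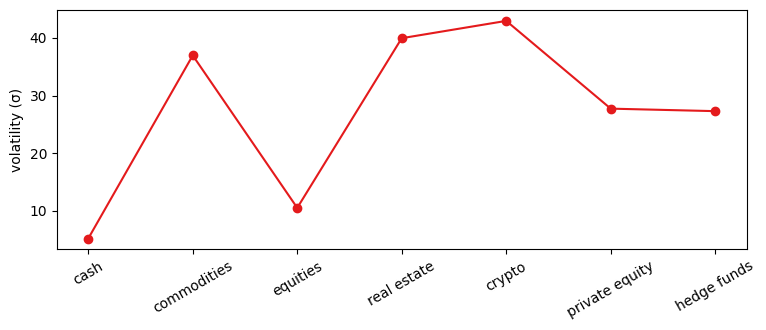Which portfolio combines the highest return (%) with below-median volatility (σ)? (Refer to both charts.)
equities

Chart 2 median volatility (σ) ≈ 30; below-median portfolios: cash, equities, hedge funds. Among those, equities has the highest return (%) (≈ 20).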